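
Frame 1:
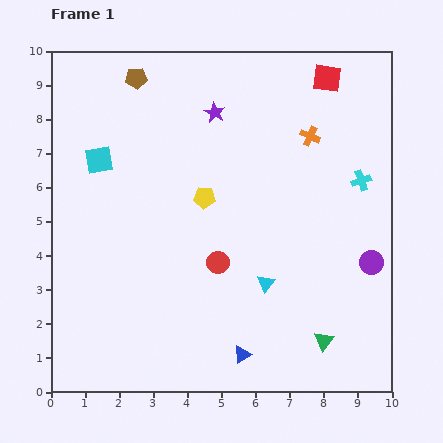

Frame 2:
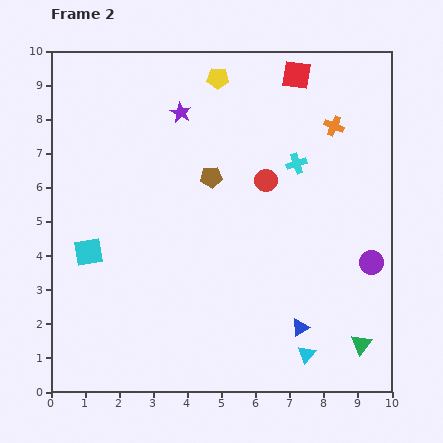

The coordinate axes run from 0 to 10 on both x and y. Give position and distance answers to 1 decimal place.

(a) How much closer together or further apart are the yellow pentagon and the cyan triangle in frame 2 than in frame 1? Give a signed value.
+5.4

Distance in frame 1: 3.1. Distance in frame 2: 8.5.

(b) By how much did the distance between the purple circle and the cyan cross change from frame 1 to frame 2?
+1.2

Distance in frame 1: 2.4. Distance in frame 2: 3.6.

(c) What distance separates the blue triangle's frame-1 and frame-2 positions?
1.9

The blue triangle moved from (5.6, 1.1) to (7.3, 1.9), a distance of √(1.7² + 0.8²) ≈ 1.9.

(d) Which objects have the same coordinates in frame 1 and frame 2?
the purple circle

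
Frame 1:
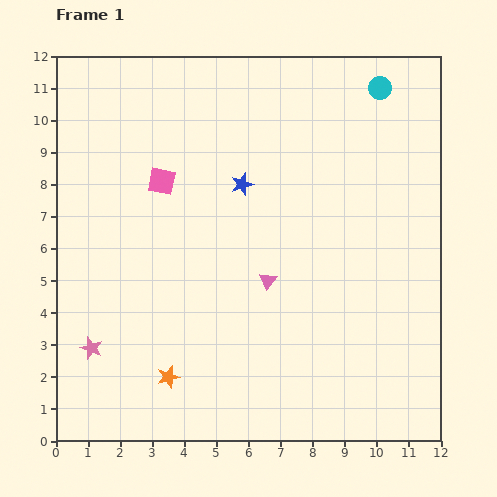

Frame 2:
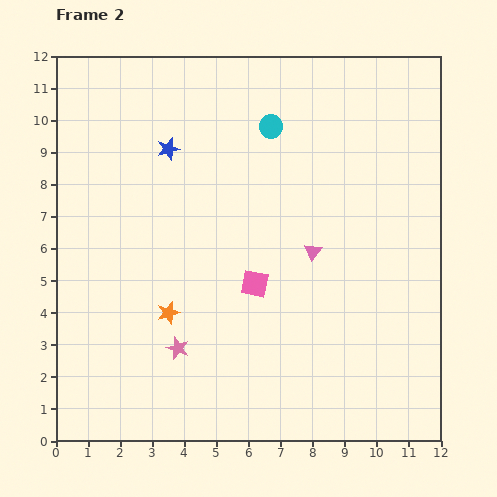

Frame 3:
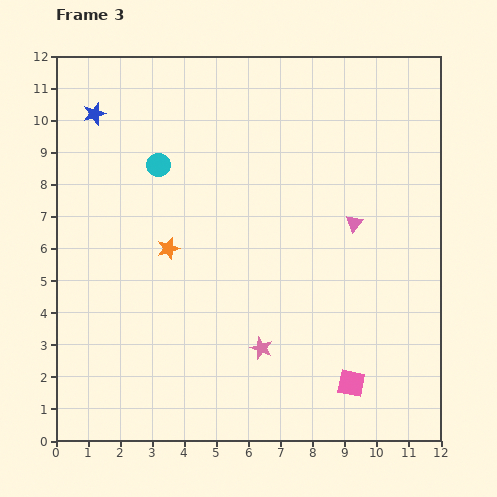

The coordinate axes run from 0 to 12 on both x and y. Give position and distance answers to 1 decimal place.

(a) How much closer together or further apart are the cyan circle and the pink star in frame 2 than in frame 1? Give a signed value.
-4.6

Distance in frame 1: 12.1. Distance in frame 2: 7.5.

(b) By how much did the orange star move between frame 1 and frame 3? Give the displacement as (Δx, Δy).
(0.0, 4.0)

The orange star was at (3.5, 2.0) in frame 1 and (3.5, 6.0) in frame 3.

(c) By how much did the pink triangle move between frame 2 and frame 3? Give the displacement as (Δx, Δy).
(1.3, 0.9)

The pink triangle was at (8.0, 5.9) in frame 2 and (9.3, 6.8) in frame 3.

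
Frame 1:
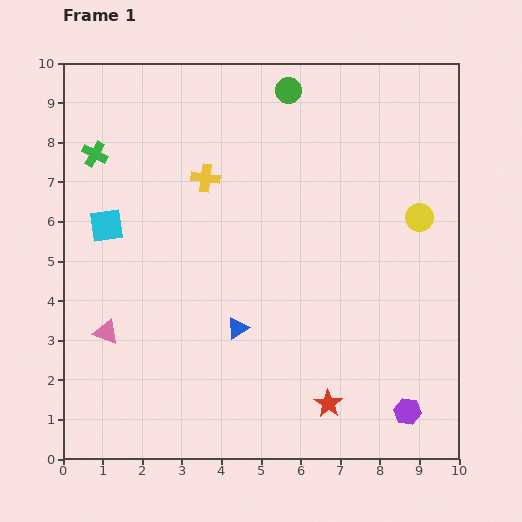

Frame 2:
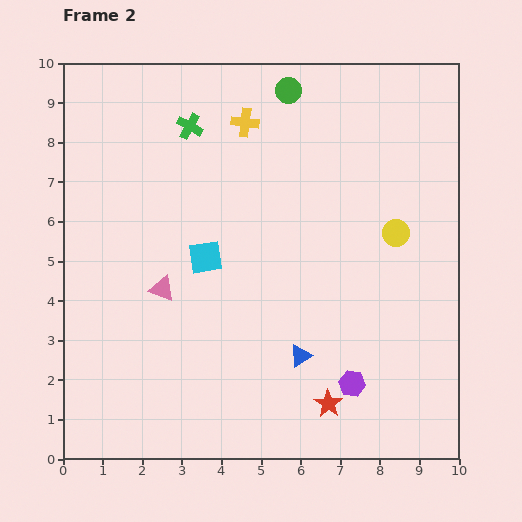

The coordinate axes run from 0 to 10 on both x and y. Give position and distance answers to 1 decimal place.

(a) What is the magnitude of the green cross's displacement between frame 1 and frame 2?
2.5

The green cross moved from (0.8, 7.7) to (3.2, 8.4), a distance of √(2.4² + 0.7²) ≈ 2.5.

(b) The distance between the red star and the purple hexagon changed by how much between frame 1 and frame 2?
-1.2

Distance in frame 1: 2.0. Distance in frame 2: 0.8.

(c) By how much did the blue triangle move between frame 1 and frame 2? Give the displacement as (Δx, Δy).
(1.6, -0.7)

The blue triangle was at (4.4, 3.3) in frame 1 and (6.0, 2.6) in frame 2.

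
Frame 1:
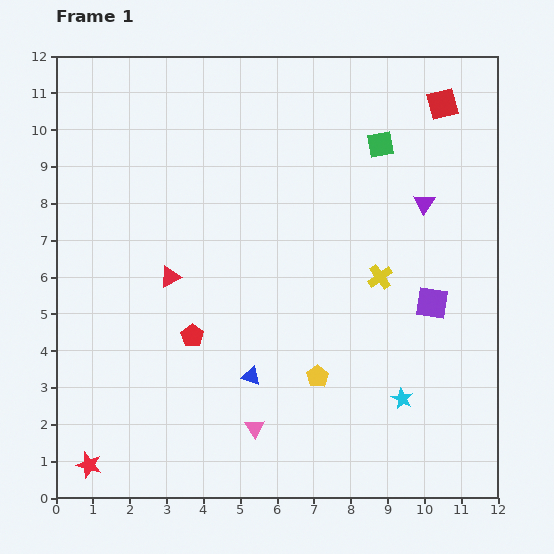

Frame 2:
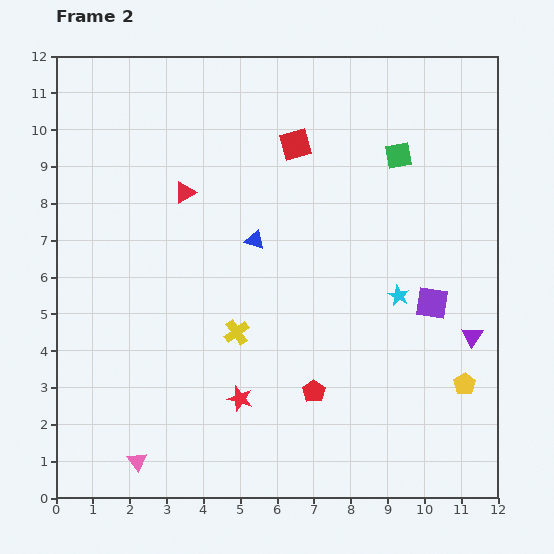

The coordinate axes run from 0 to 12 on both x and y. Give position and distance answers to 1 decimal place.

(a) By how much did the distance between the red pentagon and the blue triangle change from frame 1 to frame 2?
+2.5

Distance in frame 1: 1.9. Distance in frame 2: 4.4.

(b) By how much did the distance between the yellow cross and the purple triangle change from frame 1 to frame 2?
+4.1

Distance in frame 1: 2.3. Distance in frame 2: 6.4.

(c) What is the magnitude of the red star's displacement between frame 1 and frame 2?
4.5

The red star moved from (0.9, 0.9) to (5.0, 2.7), a distance of √(4.1² + 1.8²) ≈ 4.5.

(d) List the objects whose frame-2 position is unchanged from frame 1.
the purple square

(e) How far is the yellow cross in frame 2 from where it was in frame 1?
4.2

The yellow cross moved from (8.8, 6.0) to (4.9, 4.5), a distance of √(3.9² + 1.5²) ≈ 4.2.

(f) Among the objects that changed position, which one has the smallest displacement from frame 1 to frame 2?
the green square

(moved 0.6)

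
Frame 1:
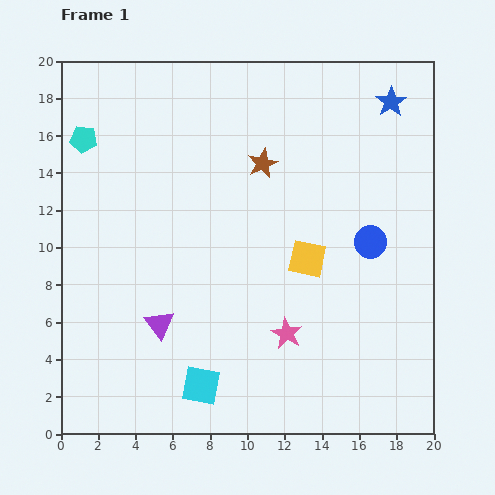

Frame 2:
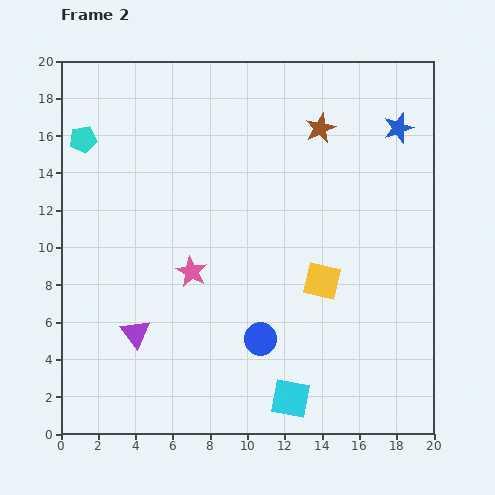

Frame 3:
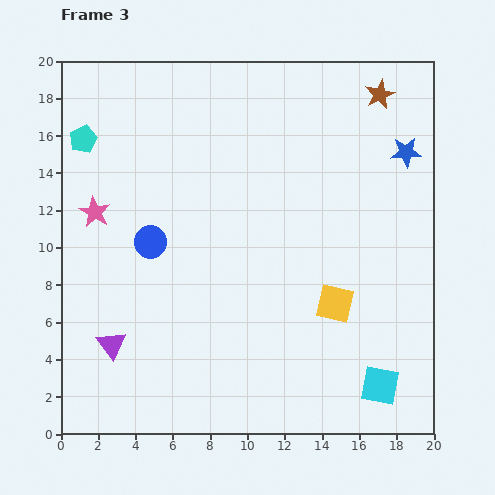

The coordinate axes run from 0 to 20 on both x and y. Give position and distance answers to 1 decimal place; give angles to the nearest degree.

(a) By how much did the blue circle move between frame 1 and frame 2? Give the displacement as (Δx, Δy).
(-5.9, -5.2)

The blue circle was at (16.6, 10.3) in frame 1 and (10.7, 5.1) in frame 2.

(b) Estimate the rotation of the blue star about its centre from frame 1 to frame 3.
30° clockwise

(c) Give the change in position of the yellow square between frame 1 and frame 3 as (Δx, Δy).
(1.5, -2.4)

The yellow square was at (13.2, 9.4) in frame 1 and (14.7, 7.0) in frame 3.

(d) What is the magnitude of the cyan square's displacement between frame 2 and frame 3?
4.9

The cyan square moved from (12.3, 1.9) to (17.1, 2.6), a distance of √(4.8² + 0.7²) ≈ 4.9.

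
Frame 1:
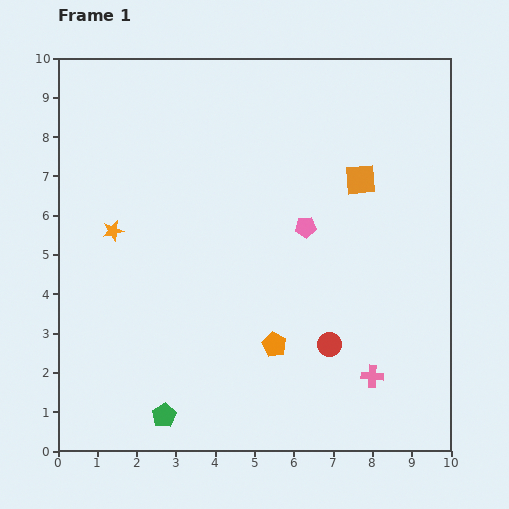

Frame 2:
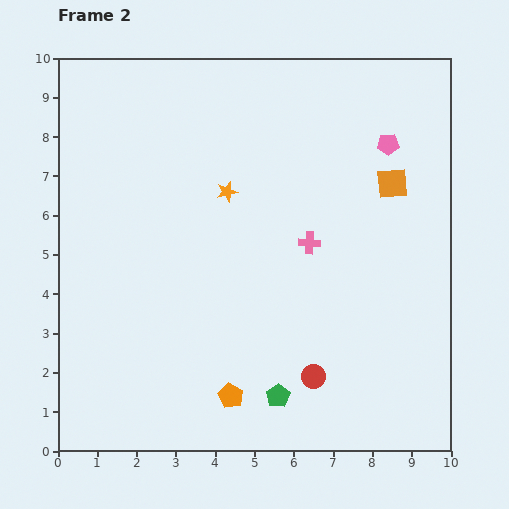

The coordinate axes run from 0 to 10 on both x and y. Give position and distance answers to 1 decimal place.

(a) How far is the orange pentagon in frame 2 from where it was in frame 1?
1.7

The orange pentagon moved from (5.5, 2.7) to (4.4, 1.4), a distance of √(1.1² + 1.3²) ≈ 1.7.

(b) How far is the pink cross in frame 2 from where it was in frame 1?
3.8

The pink cross moved from (8.0, 1.9) to (6.4, 5.3), a distance of √(1.6² + 3.4²) ≈ 3.8.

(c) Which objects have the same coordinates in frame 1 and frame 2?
none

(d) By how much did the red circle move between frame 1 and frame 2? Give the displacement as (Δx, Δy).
(-0.4, -0.8)

The red circle was at (6.9, 2.7) in frame 1 and (6.5, 1.9) in frame 2.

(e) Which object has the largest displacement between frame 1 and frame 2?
the pink cross

(moved 3.8; next 3.1)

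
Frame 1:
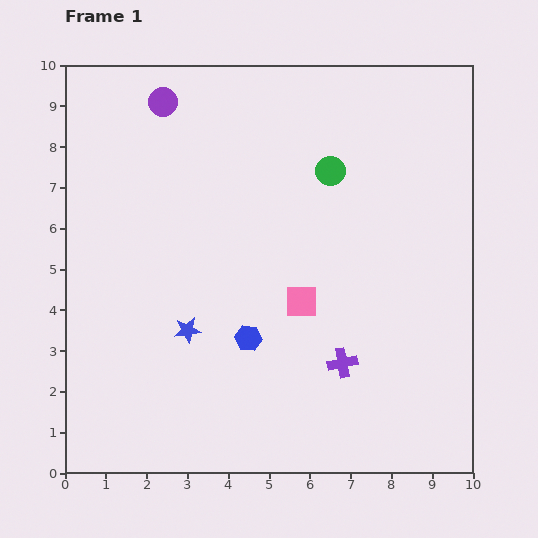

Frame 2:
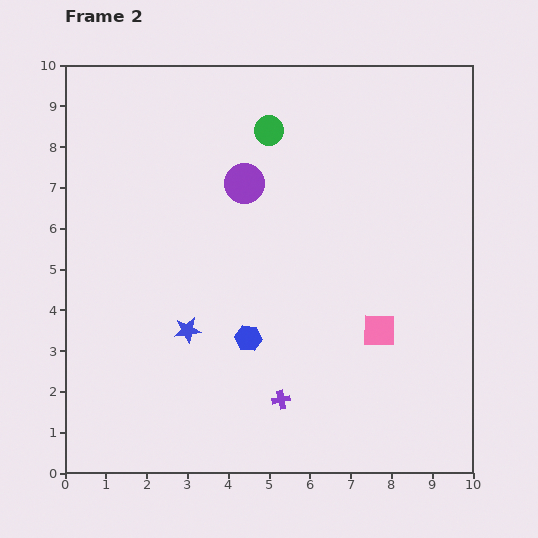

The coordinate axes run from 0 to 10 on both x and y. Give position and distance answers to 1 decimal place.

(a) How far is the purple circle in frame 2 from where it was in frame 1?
2.8

The purple circle moved from (2.4, 9.1) to (4.4, 7.1), a distance of √(2.0² + 2.0²) ≈ 2.8.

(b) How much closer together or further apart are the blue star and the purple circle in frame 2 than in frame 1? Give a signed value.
-1.7

Distance in frame 1: 5.6. Distance in frame 2: 3.9.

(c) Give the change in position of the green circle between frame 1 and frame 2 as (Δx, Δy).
(-1.5, 1.0)

The green circle was at (6.5, 7.4) in frame 1 and (5.0, 8.4) in frame 2.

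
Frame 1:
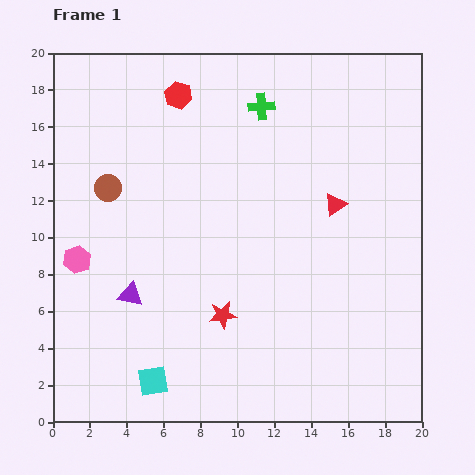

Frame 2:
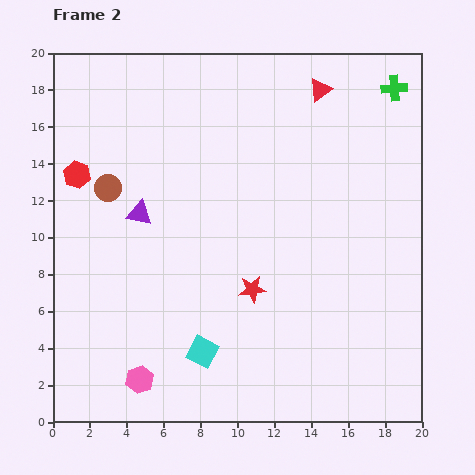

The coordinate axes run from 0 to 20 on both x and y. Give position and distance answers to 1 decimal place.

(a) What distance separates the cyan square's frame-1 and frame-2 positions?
3.1

The cyan square moved from (5.4, 2.2) to (8.1, 3.8), a distance of √(2.7² + 1.6²) ≈ 3.1.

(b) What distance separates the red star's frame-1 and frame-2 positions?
2.1

The red star moved from (9.2, 5.8) to (10.8, 7.2), a distance of √(1.6² + 1.4²) ≈ 2.1.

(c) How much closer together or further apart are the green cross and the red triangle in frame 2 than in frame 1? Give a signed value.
-2.6

Distance in frame 1: 6.6. Distance in frame 2: 4.0.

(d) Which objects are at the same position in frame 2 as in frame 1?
the brown circle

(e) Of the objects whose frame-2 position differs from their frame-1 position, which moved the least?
the red star

(moved 2.1)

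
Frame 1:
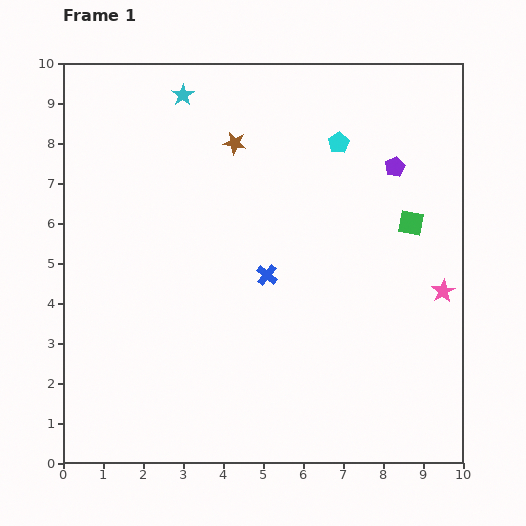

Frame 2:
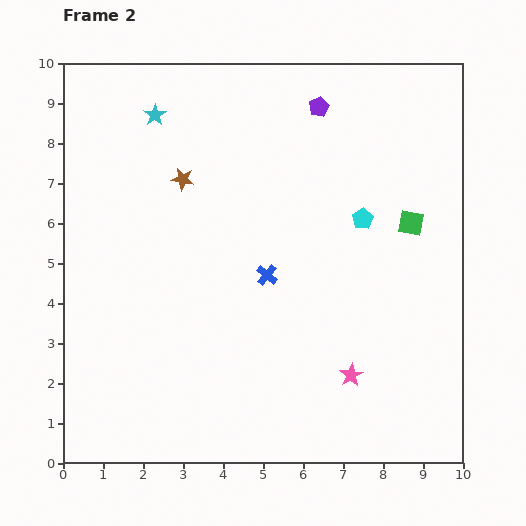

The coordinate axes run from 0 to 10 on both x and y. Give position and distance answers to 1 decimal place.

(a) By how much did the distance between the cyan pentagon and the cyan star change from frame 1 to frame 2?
+1.7

Distance in frame 1: 4.1. Distance in frame 2: 5.8.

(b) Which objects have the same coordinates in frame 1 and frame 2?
the green square, the blue cross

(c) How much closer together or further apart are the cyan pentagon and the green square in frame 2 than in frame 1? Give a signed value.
-1.5

Distance in frame 1: 2.7. Distance in frame 2: 1.2.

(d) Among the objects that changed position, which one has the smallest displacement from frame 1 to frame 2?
the cyan star

(moved 0.9)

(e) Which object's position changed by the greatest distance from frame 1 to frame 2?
the pink star

(moved 3.1; next 2.4)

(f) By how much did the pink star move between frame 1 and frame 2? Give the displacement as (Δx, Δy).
(-2.3, -2.1)

The pink star was at (9.5, 4.3) in frame 1 and (7.2, 2.2) in frame 2.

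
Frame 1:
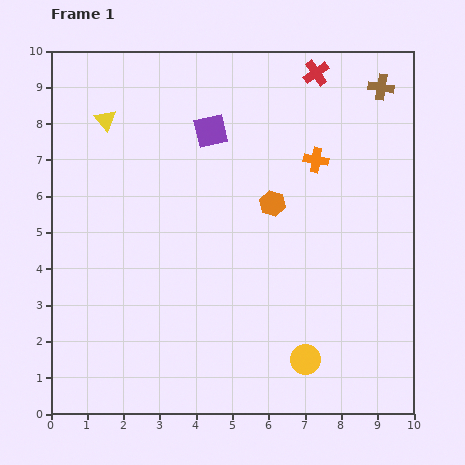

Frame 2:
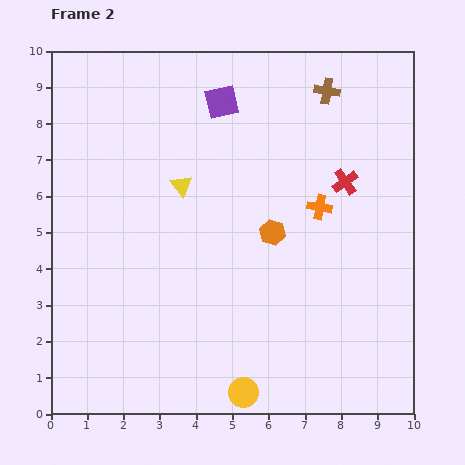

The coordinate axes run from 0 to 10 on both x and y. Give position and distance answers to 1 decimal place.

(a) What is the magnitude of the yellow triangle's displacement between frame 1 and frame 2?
2.8

The yellow triangle moved from (1.5, 8.1) to (3.6, 6.3), a distance of √(2.1² + 1.8²) ≈ 2.8.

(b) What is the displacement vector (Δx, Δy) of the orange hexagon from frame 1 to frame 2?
(0.0, -0.8)

The orange hexagon was at (6.1, 5.8) in frame 1 and (6.1, 5.0) in frame 2.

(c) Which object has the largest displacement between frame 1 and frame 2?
the red cross

(moved 3.1; next 2.8)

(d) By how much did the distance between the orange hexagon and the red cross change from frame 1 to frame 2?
-1.4

Distance in frame 1: 3.8. Distance in frame 2: 2.4.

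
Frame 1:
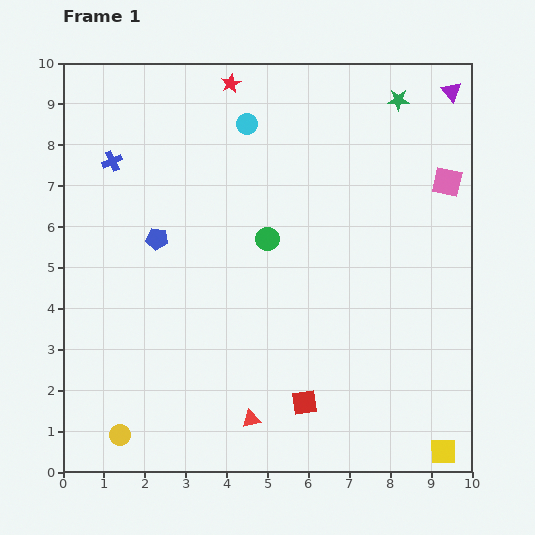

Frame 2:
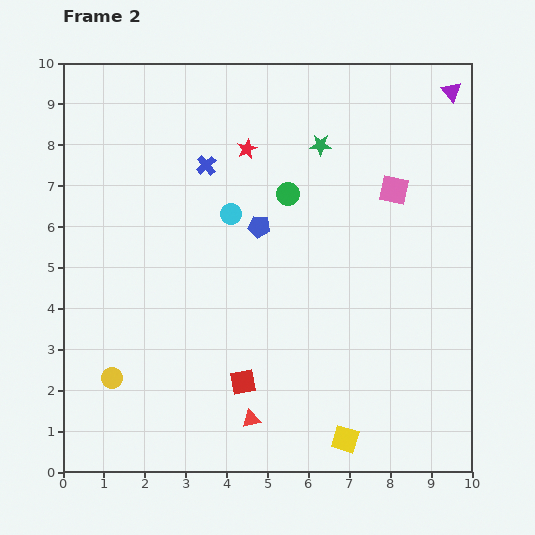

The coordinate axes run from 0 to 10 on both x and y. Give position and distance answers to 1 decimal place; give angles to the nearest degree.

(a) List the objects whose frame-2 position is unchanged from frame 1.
the red triangle, the purple triangle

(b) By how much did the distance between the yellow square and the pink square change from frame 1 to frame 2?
-0.4

Distance in frame 1: 6.6. Distance in frame 2: 6.2.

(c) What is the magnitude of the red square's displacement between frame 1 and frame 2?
1.6

The red square moved from (5.9, 1.7) to (4.4, 2.2), a distance of √(1.5² + 0.5²) ≈ 1.6.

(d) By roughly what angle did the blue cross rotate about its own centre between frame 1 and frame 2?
17° counter-clockwise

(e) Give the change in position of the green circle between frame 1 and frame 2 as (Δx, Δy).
(0.5, 1.1)

The green circle was at (5.0, 5.7) in frame 1 and (5.5, 6.8) in frame 2.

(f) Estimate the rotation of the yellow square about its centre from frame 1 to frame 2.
19° clockwise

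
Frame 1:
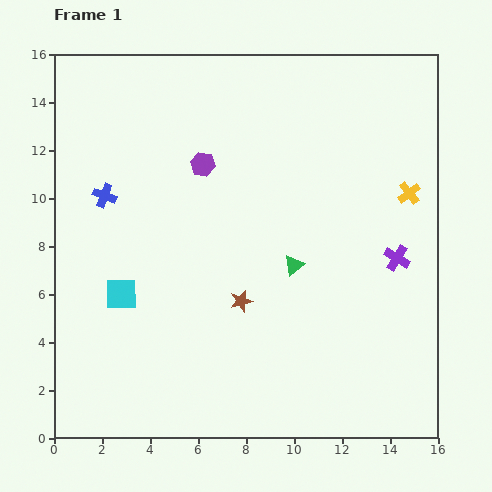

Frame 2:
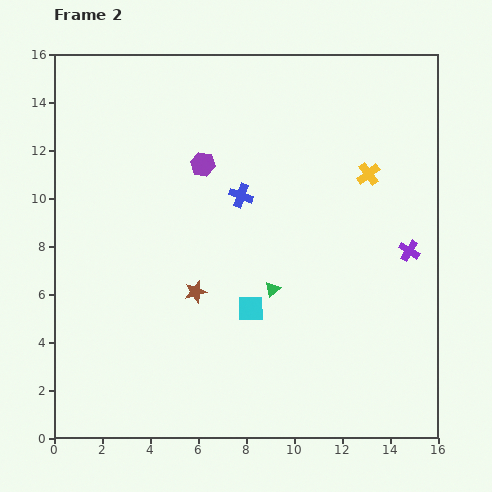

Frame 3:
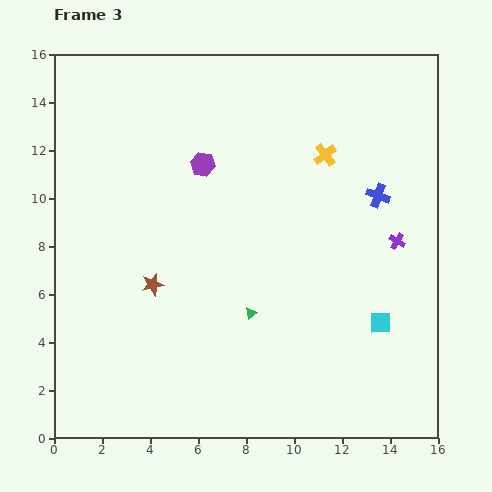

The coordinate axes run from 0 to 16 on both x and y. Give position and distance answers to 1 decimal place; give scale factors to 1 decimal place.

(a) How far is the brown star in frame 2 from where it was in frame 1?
1.9

The brown star moved from (7.8, 5.7) to (5.9, 6.1), a distance of √(1.9² + 0.4²) ≈ 1.9.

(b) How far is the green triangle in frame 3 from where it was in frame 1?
2.7

The green triangle moved from (10.0, 7.2) to (8.2, 5.2), a distance of √(1.8² + 2.0²) ≈ 2.7.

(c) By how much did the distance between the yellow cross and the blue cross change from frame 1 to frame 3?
-9.9

Distance in frame 1: 12.7. Distance in frame 3: 2.8.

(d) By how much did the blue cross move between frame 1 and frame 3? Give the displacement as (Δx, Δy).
(11.4, 0.0)

The blue cross was at (2.1, 10.1) in frame 1 and (13.5, 10.1) in frame 3.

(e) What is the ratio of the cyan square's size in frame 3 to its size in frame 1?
0.7×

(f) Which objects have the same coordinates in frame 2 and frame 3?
the purple hexagon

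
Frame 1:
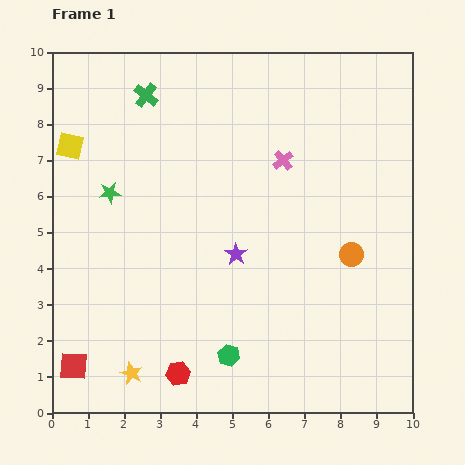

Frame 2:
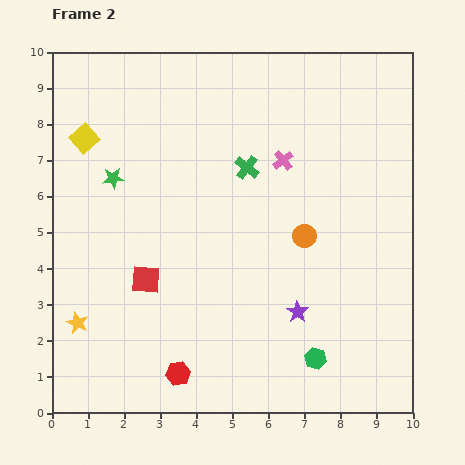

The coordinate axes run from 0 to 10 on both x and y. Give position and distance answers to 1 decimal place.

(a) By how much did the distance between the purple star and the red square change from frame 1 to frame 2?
-1.2

Distance in frame 1: 5.5. Distance in frame 2: 4.3.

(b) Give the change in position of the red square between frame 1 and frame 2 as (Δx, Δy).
(2.0, 2.4)

The red square was at (0.6, 1.3) in frame 1 and (2.6, 3.7) in frame 2.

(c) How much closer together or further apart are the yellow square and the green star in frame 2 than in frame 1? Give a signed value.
-0.3

Distance in frame 1: 1.7. Distance in frame 2: 1.4.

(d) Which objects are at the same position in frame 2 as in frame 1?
the red hexagon, the pink cross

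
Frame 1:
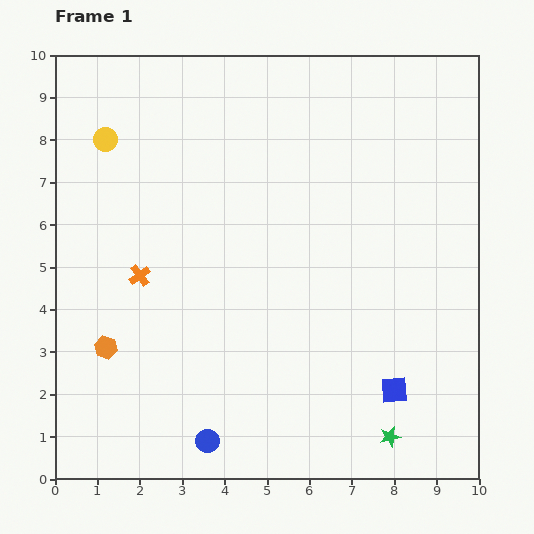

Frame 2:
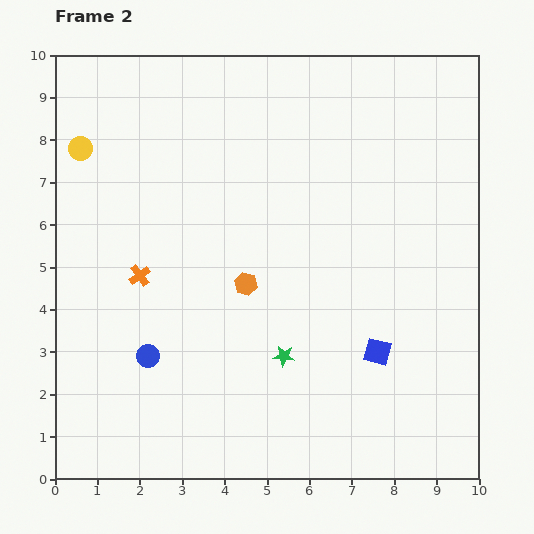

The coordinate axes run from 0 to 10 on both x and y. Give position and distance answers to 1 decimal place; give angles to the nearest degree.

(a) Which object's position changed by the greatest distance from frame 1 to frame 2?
the orange hexagon

(moved 3.6; next 3.1)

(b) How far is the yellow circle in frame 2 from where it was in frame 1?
0.6

The yellow circle moved from (1.2, 8.0) to (0.6, 7.8), a distance of √(0.6² + 0.2²) ≈ 0.6.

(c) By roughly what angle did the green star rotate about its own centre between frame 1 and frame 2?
18° clockwise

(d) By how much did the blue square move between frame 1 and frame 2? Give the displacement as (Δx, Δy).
(-0.4, 0.9)

The blue square was at (8.0, 2.1) in frame 1 and (7.6, 3.0) in frame 2.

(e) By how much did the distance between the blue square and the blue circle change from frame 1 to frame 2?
+0.8

Distance in frame 1: 4.6. Distance in frame 2: 5.4.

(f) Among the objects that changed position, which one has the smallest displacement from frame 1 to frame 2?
the yellow circle

(moved 0.6)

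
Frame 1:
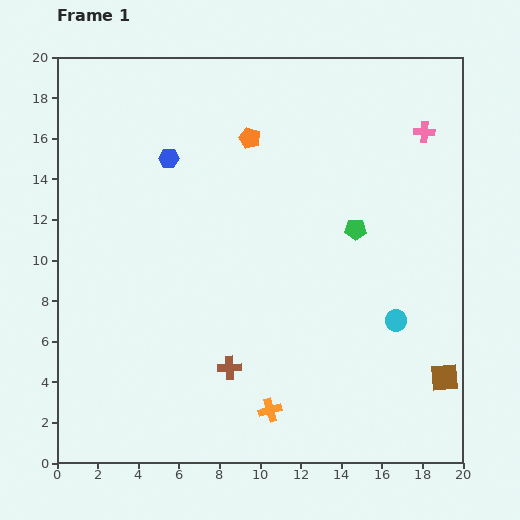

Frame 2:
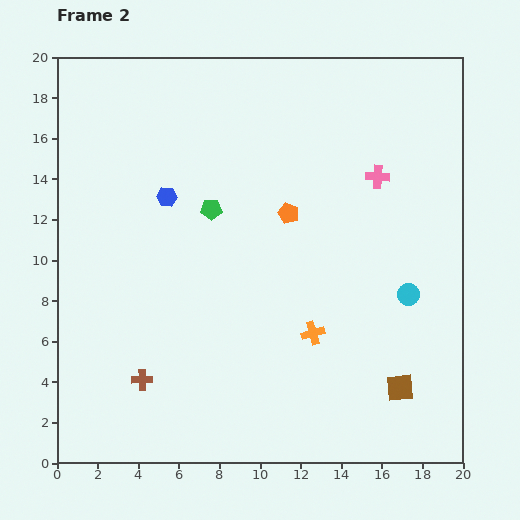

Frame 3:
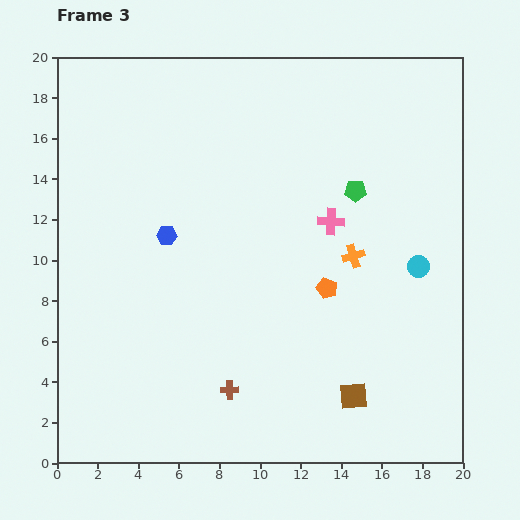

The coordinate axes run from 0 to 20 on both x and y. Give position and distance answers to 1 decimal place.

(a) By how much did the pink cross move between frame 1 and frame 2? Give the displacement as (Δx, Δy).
(-2.3, -2.2)

The pink cross was at (18.1, 16.3) in frame 1 and (15.8, 14.1) in frame 2.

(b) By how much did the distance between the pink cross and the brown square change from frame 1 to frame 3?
-3.4

Distance in frame 1: 12.1. Distance in frame 3: 8.7.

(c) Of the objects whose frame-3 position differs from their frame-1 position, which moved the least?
the brown cross

(moved 1.1)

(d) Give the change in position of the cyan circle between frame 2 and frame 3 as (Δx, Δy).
(0.5, 1.4)

The cyan circle was at (17.3, 8.3) in frame 2 and (17.8, 9.7) in frame 3.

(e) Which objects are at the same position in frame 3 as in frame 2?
none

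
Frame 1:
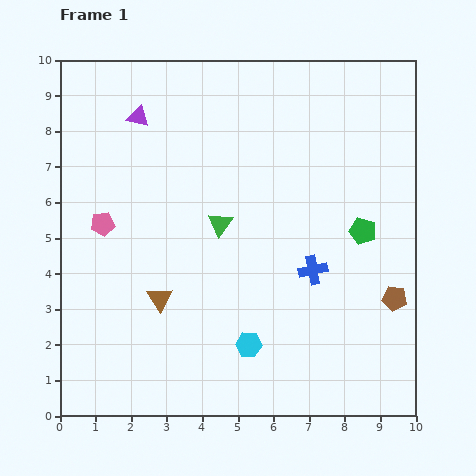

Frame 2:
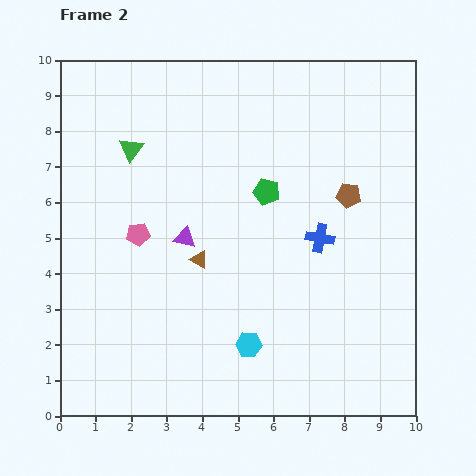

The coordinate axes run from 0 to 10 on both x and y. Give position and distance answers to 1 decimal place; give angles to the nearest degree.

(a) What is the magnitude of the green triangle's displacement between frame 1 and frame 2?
3.3

The green triangle moved from (4.5, 5.4) to (2.0, 7.5), a distance of √(2.5² + 2.1²) ≈ 3.3.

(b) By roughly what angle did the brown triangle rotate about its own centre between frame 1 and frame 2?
28° counter-clockwise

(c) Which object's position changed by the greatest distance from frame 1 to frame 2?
the purple triangle

(moved 3.6; next 3.3)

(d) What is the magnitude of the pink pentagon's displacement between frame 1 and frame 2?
1.0

The pink pentagon moved from (1.2, 5.4) to (2.2, 5.1), a distance of √(1.0² + 0.3²) ≈ 1.0.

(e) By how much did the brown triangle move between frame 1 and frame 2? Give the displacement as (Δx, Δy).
(1.1, 1.1)

The brown triangle was at (2.8, 3.3) in frame 1 and (3.9, 4.4) in frame 2.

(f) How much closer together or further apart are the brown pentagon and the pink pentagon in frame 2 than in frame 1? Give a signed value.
-2.5

Distance in frame 1: 8.5. Distance in frame 2: 6.0.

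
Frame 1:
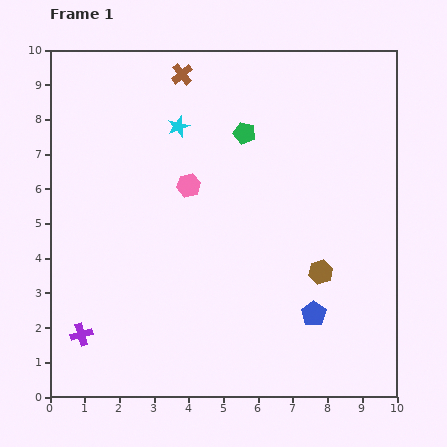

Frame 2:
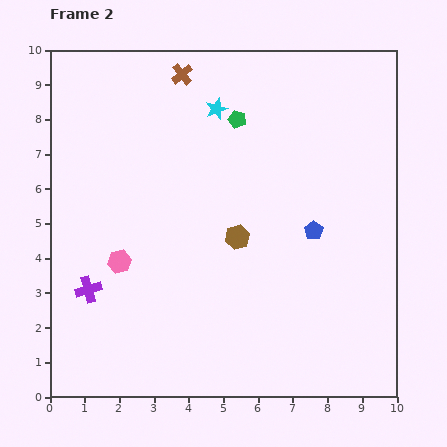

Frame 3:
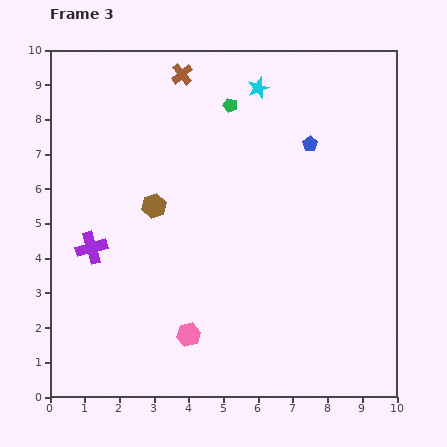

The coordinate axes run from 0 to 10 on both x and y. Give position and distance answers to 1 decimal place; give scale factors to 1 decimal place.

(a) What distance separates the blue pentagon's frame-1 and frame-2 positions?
2.4

The blue pentagon moved from (7.6, 2.4) to (7.6, 4.8), a distance of √(0.0² + 2.4²) ≈ 2.4.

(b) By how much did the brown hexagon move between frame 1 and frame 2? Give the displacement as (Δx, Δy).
(-2.4, 1.0)

The brown hexagon was at (7.8, 3.6) in frame 1 and (5.4, 4.6) in frame 2.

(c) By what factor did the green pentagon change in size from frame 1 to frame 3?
0.6×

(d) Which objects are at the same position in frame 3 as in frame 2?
the brown cross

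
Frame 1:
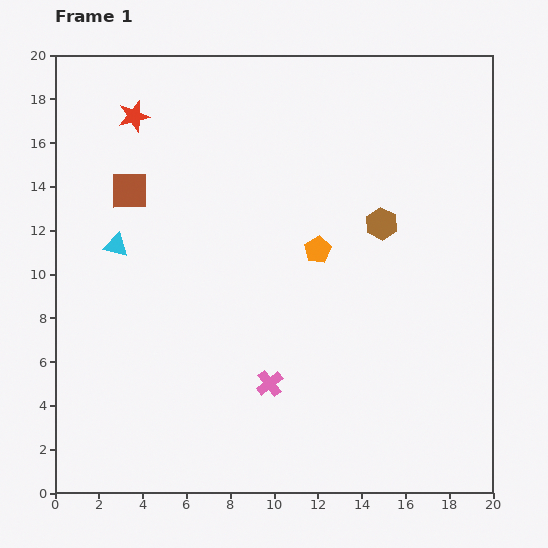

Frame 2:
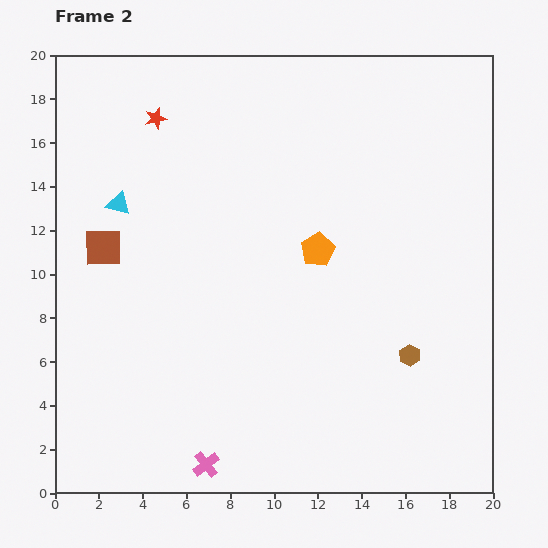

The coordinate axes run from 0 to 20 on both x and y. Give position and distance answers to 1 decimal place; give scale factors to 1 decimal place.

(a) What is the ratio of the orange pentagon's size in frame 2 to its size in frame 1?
1.3×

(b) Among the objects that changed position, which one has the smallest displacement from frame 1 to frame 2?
the red star

(moved 1.0)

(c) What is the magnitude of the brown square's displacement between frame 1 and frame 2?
2.9

The brown square moved from (3.4, 13.8) to (2.2, 11.2), a distance of √(1.2² + 2.6²) ≈ 2.9.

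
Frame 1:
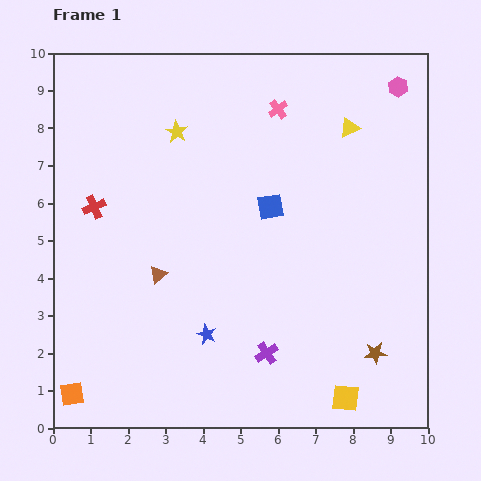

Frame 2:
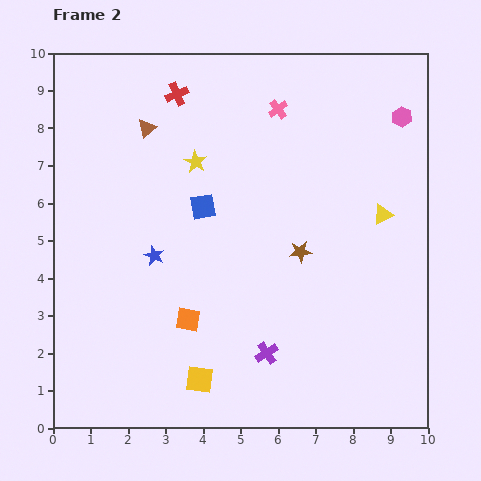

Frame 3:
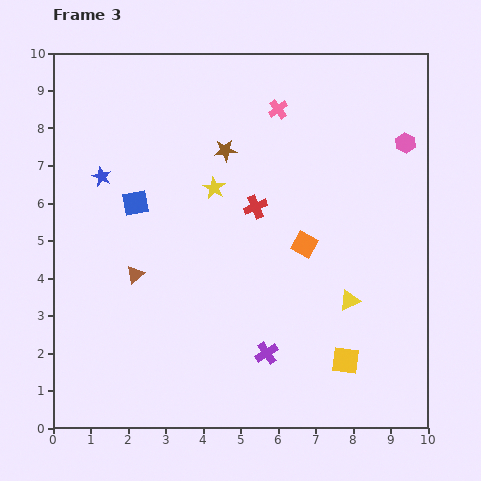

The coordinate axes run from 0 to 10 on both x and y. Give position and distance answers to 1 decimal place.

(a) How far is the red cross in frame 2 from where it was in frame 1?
3.7

The red cross moved from (1.1, 5.9) to (3.3, 8.9), a distance of √(2.2² + 3.0²) ≈ 3.7.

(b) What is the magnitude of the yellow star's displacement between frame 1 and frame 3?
1.8

The yellow star moved from (3.3, 7.9) to (4.3, 6.4), a distance of √(1.0² + 1.5²) ≈ 1.8.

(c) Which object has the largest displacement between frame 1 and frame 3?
the orange square

(moved 7.4; next 6.7)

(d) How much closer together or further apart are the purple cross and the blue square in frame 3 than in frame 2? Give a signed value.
+1.0

Distance in frame 2: 4.3. Distance in frame 3: 5.3.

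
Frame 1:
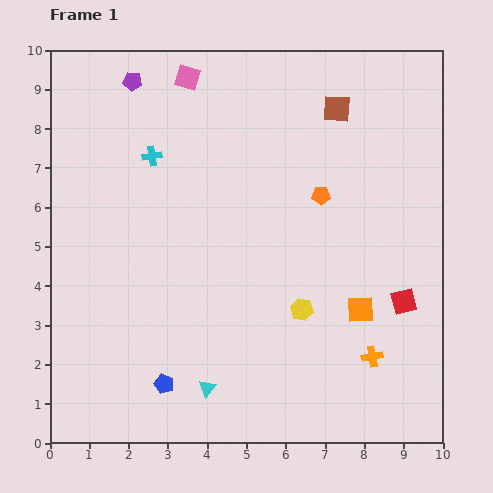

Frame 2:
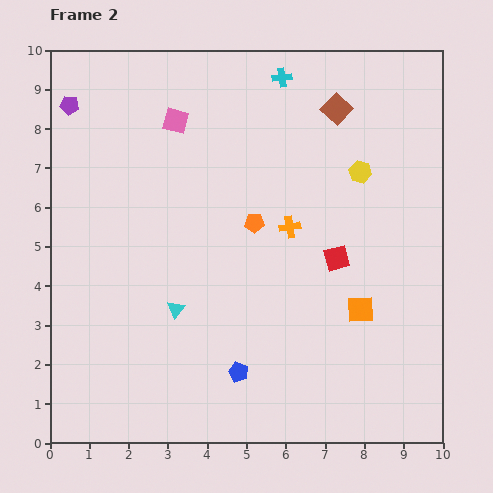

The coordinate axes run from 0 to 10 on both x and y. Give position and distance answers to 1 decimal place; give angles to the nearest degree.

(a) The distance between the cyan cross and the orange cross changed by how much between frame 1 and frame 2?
-3.8

Distance in frame 1: 7.6. Distance in frame 2: 3.8.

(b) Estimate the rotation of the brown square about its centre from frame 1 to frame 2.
39° clockwise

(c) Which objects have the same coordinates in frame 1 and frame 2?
the brown square, the orange square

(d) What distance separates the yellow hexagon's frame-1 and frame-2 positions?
3.8

The yellow hexagon moved from (6.4, 3.4) to (7.9, 6.9), a distance of √(1.5² + 3.5²) ≈ 3.8.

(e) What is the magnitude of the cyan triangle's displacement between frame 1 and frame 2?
2.2

The cyan triangle moved from (4.0, 1.4) to (3.2, 3.4), a distance of √(0.8² + 2.0²) ≈ 2.2.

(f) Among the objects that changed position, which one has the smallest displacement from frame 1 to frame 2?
the pink square

(moved 1.1)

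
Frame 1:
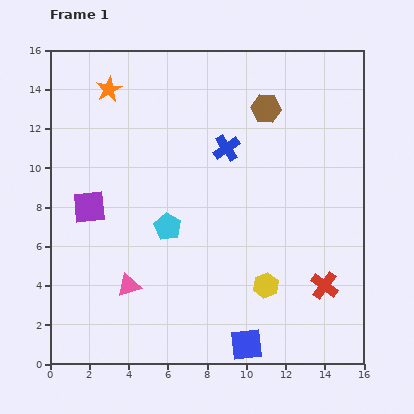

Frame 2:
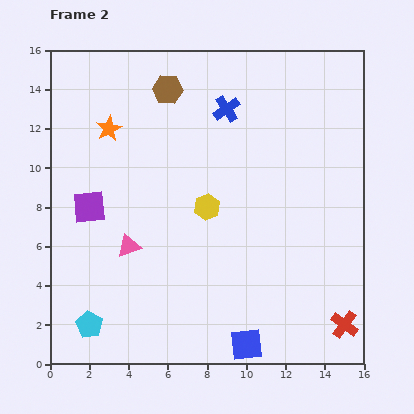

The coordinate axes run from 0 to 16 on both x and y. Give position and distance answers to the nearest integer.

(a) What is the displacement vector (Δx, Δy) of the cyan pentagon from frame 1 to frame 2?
(-4, -5)

The cyan pentagon was at (6, 7) in frame 1 and (2, 2) in frame 2.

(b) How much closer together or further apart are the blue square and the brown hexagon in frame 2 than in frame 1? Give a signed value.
+2

Distance in frame 1: 12. Distance in frame 2: 14.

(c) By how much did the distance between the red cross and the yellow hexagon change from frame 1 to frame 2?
+6

Distance in frame 1: 3. Distance in frame 2: 9.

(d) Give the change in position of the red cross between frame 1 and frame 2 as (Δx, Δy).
(1, -2)

The red cross was at (14, 4) in frame 1 and (15, 2) in frame 2.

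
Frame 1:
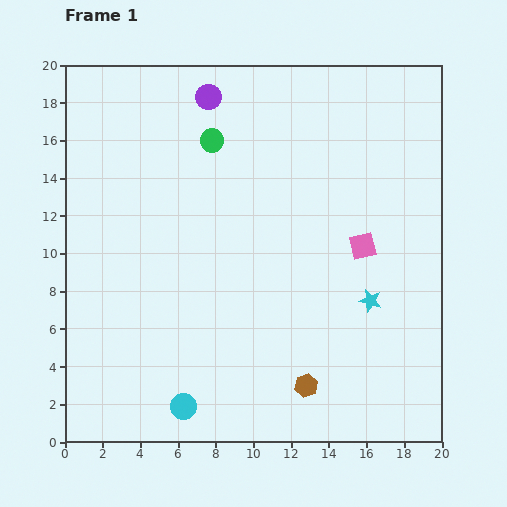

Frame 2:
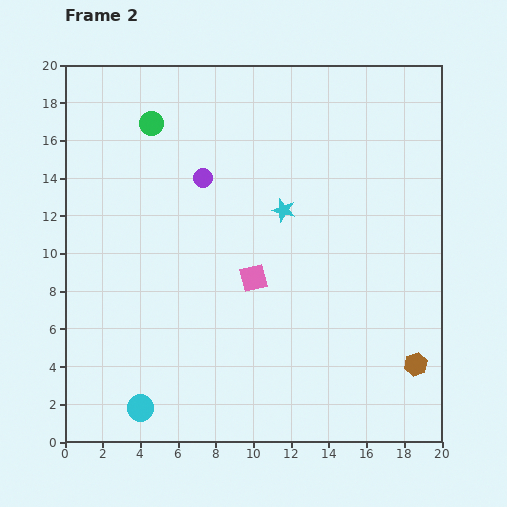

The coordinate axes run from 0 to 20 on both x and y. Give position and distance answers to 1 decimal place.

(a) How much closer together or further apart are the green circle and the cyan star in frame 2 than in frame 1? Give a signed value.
-3.6

Distance in frame 1: 12.0. Distance in frame 2: 8.4.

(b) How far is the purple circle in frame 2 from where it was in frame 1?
4.3

The purple circle moved from (7.6, 18.3) to (7.3, 14.0), a distance of √(0.3² + 4.3²) ≈ 4.3.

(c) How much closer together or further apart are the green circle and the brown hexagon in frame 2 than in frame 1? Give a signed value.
+5.1

Distance in frame 1: 13.9. Distance in frame 2: 19.0.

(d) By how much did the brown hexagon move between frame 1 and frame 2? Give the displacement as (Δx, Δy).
(5.8, 1.1)

The brown hexagon was at (12.8, 3.0) in frame 1 and (18.6, 4.1) in frame 2.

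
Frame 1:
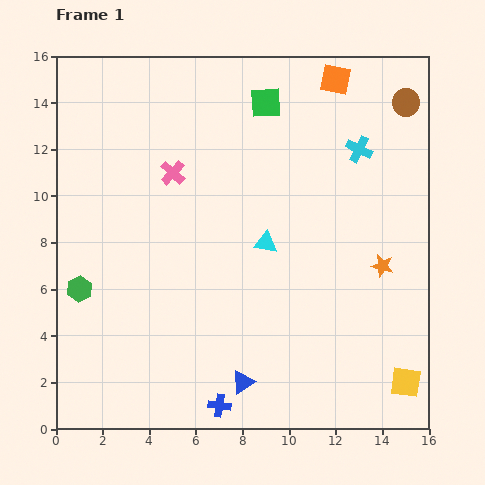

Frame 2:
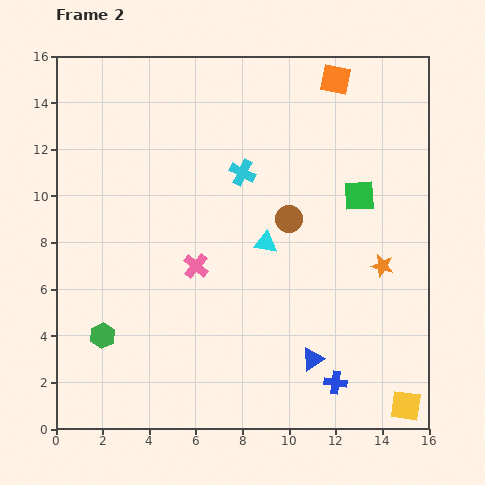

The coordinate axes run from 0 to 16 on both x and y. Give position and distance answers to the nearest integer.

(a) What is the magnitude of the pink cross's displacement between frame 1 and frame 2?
4

The pink cross moved from (5, 11) to (6, 7), a distance of √(1² + 4²) ≈ 4.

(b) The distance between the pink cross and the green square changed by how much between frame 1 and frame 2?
+3

Distance in frame 1: 5. Distance in frame 2: 8.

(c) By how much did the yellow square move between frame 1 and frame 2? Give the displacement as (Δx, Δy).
(0, -1)

The yellow square was at (15, 2) in frame 1 and (15, 1) in frame 2.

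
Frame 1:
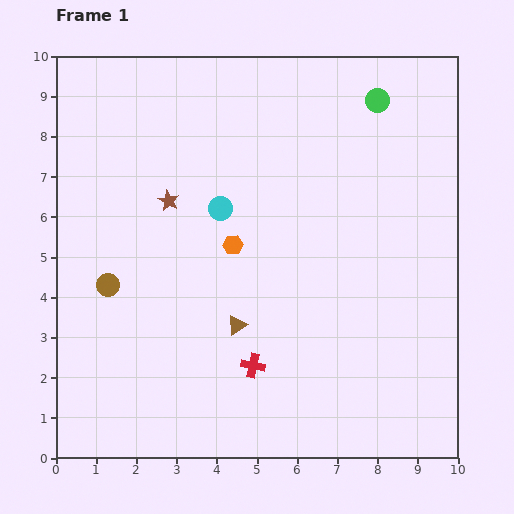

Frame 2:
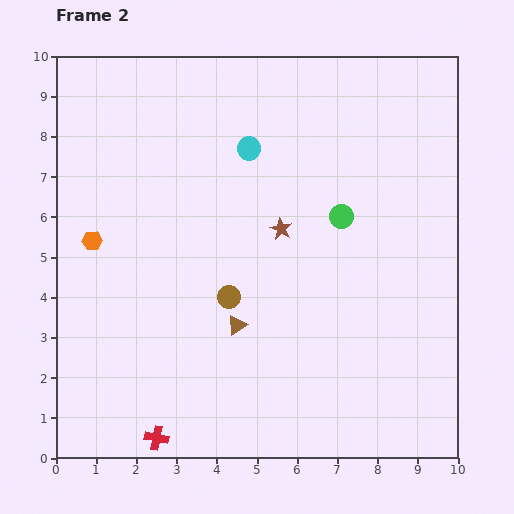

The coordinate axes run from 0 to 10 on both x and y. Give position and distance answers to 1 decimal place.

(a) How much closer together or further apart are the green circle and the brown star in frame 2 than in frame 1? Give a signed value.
-4.3

Distance in frame 1: 5.8. Distance in frame 2: 1.5.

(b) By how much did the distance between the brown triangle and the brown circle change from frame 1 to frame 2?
-2.7

Distance in frame 1: 3.4. Distance in frame 2: 0.7.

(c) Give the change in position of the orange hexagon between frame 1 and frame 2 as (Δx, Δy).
(-3.5, 0.1)

The orange hexagon was at (4.4, 5.3) in frame 1 and (0.9, 5.4) in frame 2.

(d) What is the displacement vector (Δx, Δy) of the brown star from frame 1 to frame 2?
(2.8, -0.7)

The brown star was at (2.8, 6.4) in frame 1 and (5.6, 5.7) in frame 2.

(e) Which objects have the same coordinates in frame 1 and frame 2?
the brown triangle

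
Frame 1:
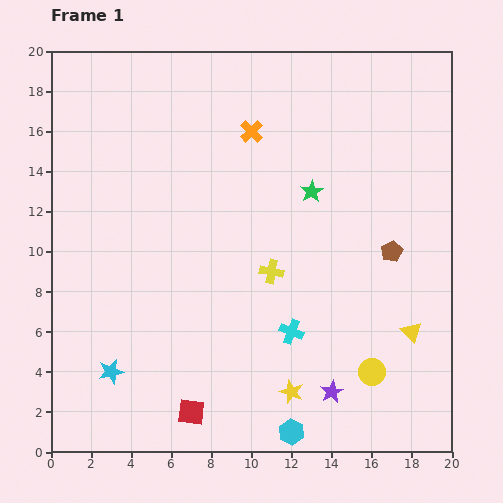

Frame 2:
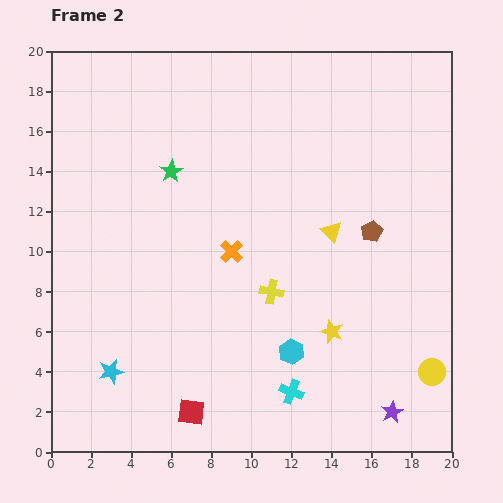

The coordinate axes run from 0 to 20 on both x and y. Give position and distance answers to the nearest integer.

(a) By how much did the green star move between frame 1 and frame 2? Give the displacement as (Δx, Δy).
(-7, 1)

The green star was at (13, 13) in frame 1 and (6, 14) in frame 2.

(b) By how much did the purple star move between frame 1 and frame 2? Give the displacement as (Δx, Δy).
(3, -1)

The purple star was at (14, 3) in frame 1 and (17, 2) in frame 2.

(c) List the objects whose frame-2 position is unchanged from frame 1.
the red square, the cyan star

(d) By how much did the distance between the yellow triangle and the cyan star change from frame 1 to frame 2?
-2

Distance in frame 1: 15. Distance in frame 2: 13.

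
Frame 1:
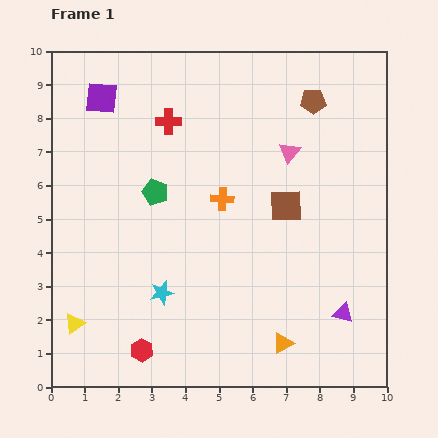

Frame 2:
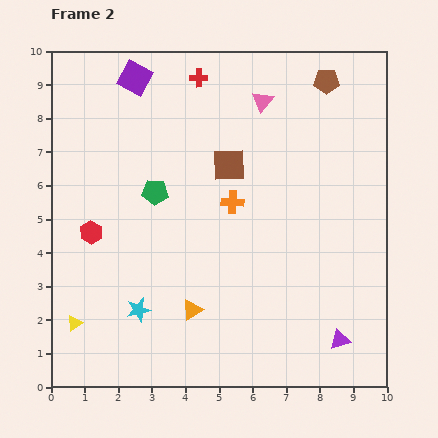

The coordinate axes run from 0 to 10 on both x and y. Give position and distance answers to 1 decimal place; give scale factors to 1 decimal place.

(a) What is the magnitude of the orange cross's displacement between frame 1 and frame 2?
0.3

The orange cross moved from (5.1, 5.6) to (5.4, 5.5), a distance of √(0.3² + 0.1²) ≈ 0.3.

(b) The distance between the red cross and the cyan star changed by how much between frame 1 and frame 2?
+2.0

Distance in frame 1: 5.1. Distance in frame 2: 7.1.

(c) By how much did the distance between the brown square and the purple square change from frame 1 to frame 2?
-2.6

Distance in frame 1: 6.4. Distance in frame 2: 3.8.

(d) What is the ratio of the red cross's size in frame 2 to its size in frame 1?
0.7×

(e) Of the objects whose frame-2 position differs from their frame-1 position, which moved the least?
the orange cross

(moved 0.3)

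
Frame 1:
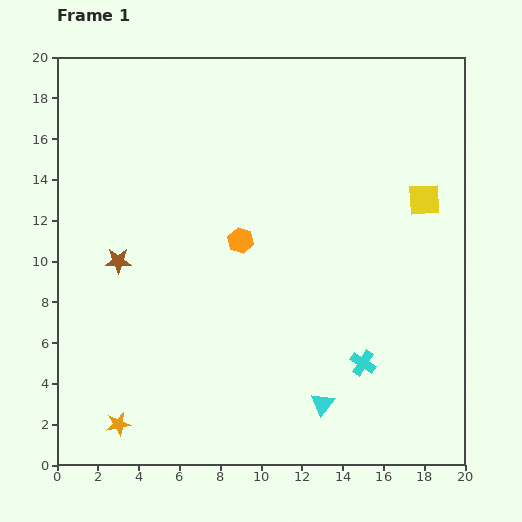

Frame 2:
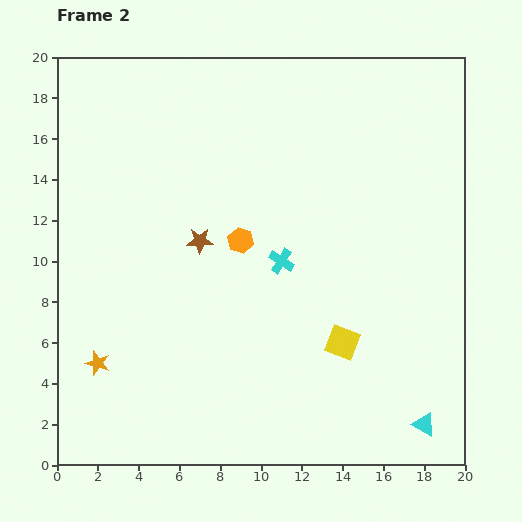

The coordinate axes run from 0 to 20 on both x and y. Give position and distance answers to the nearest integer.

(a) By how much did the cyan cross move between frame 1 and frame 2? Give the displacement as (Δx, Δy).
(-4, 5)

The cyan cross was at (15, 5) in frame 1 and (11, 10) in frame 2.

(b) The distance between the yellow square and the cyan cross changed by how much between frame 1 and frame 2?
-4

Distance in frame 1: 9. Distance in frame 2: 5.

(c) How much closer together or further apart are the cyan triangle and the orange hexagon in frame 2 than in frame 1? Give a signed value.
+4

Distance in frame 1: 9. Distance in frame 2: 13.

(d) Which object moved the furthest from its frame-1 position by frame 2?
the yellow square

(moved 8; next 6)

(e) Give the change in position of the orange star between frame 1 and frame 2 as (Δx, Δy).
(-1, 3)

The orange star was at (3, 2) in frame 1 and (2, 5) in frame 2.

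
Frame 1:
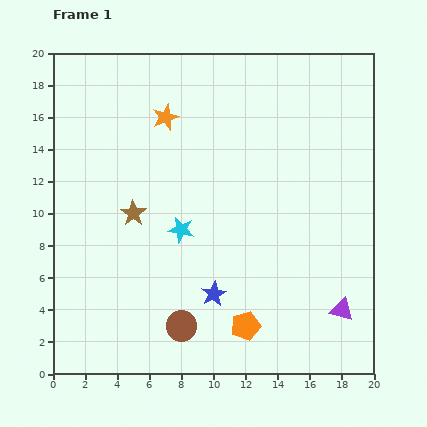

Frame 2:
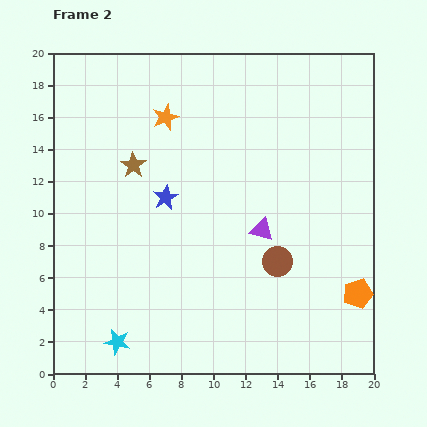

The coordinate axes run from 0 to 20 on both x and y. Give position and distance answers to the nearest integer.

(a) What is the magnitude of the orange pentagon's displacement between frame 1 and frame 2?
7

The orange pentagon moved from (12, 3) to (19, 5), a distance of √(7² + 2²) ≈ 7.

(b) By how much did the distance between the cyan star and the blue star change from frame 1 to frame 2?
+5

Distance in frame 1: 4. Distance in frame 2: 9.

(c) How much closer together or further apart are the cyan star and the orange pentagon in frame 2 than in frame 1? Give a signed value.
+8

Distance in frame 1: 7. Distance in frame 2: 15.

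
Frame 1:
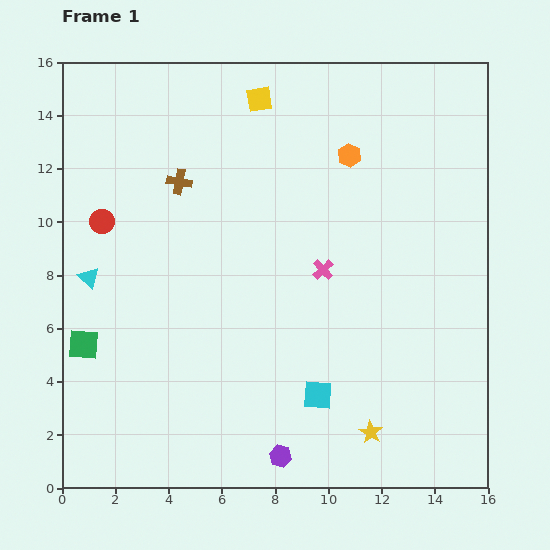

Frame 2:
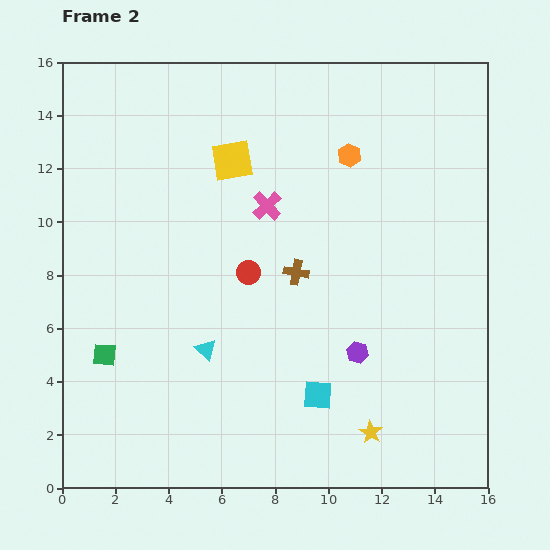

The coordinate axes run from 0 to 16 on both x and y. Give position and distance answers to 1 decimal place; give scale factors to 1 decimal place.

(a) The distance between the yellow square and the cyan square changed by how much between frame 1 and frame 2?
-1.9

Distance in frame 1: 11.3. Distance in frame 2: 9.4.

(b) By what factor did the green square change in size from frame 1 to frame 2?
0.8×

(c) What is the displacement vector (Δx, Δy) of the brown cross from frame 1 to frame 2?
(4.4, -3.4)

The brown cross was at (4.4, 11.5) in frame 1 and (8.8, 8.1) in frame 2.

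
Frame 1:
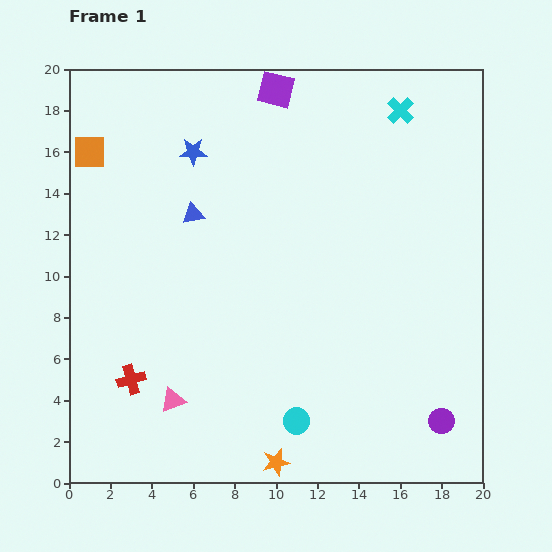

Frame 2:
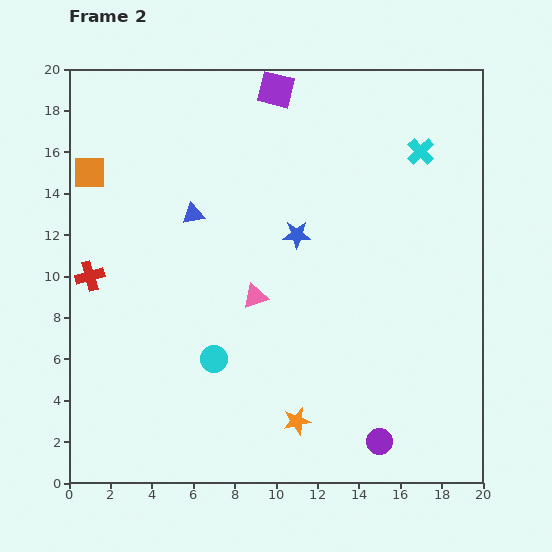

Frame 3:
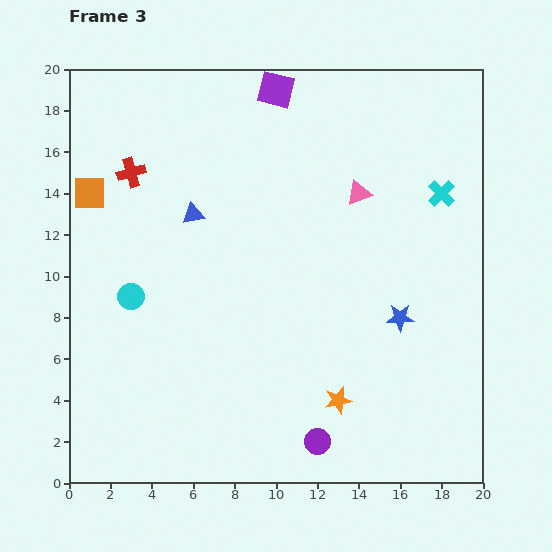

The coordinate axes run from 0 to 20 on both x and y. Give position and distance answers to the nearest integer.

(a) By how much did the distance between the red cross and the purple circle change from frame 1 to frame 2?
+1

Distance in frame 1: 15. Distance in frame 2: 16.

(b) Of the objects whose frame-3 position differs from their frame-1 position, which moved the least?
the orange square

(moved 2)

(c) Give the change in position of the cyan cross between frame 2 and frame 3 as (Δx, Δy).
(1, -2)

The cyan cross was at (17, 16) in frame 2 and (18, 14) in frame 3.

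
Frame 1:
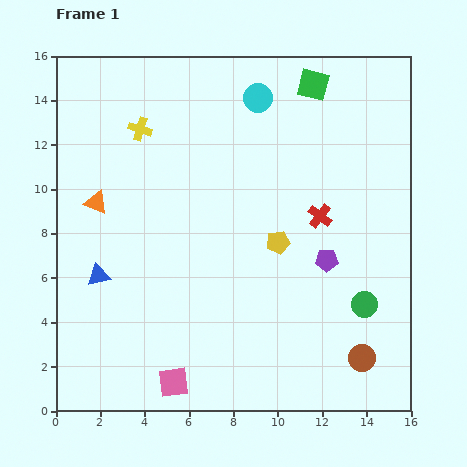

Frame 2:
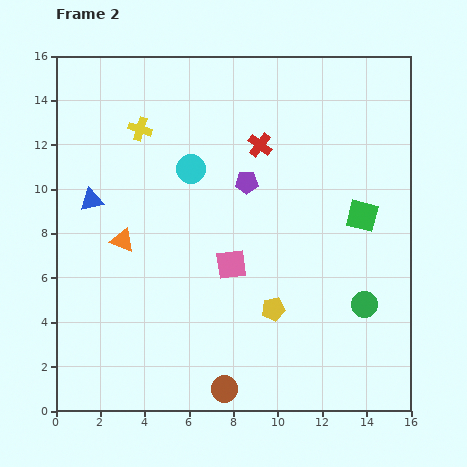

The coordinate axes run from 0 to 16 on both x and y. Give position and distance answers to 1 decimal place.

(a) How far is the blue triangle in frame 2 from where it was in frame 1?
3.4

The blue triangle moved from (1.9, 6.1) to (1.6, 9.5), a distance of √(0.3² + 3.4²) ≈ 3.4.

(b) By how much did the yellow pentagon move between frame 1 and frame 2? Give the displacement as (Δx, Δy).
(-0.2, -3.0)

The yellow pentagon was at (10.0, 7.6) in frame 1 and (9.8, 4.6) in frame 2.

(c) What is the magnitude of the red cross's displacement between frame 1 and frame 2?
4.2

The red cross moved from (11.9, 8.8) to (9.2, 12.0), a distance of √(2.7² + 3.2²) ≈ 4.2.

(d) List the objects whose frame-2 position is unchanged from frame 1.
the yellow cross, the green circle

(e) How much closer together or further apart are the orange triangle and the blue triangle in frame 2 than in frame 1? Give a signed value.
-1.0

Distance in frame 1: 3.3. Distance in frame 2: 2.3.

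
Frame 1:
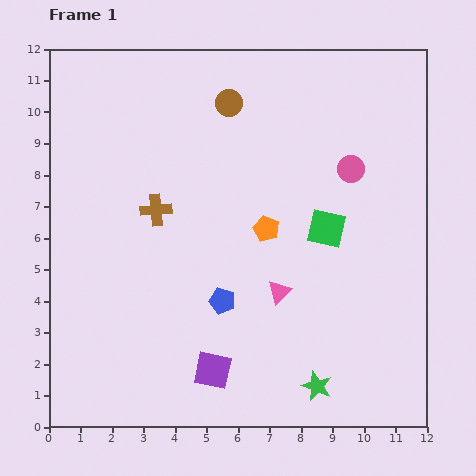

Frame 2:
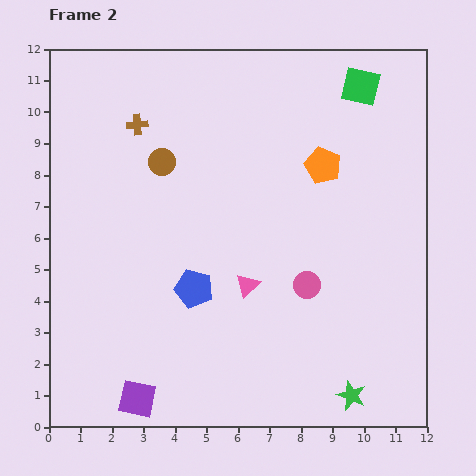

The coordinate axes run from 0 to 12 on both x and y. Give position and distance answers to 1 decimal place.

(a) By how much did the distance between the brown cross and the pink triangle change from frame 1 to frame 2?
+1.5

Distance in frame 1: 4.7. Distance in frame 2: 6.2.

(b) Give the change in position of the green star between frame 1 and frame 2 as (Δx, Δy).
(1.1, -0.3)

The green star was at (8.5, 1.3) in frame 1 and (9.6, 1.0) in frame 2.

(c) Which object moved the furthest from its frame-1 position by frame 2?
the green square

(moved 4.6; next 4.0)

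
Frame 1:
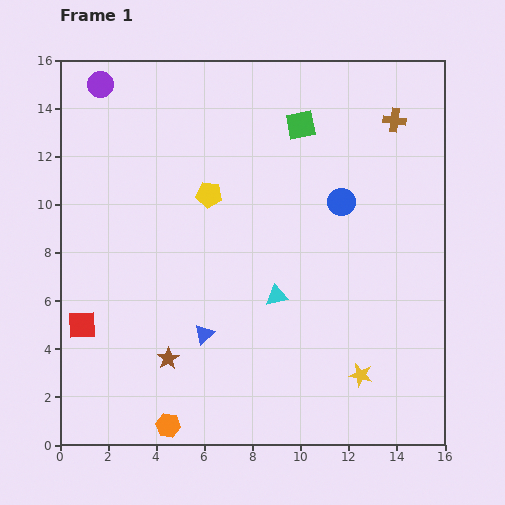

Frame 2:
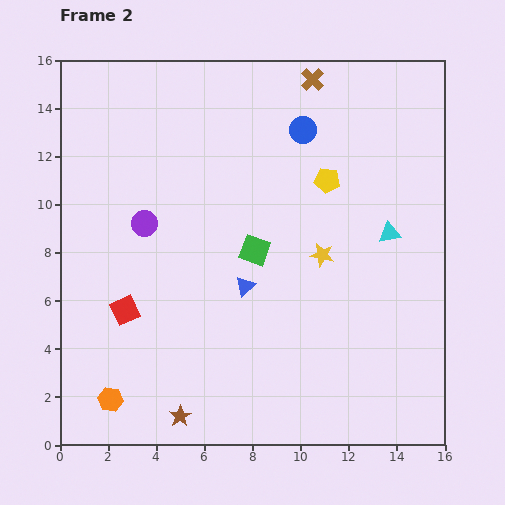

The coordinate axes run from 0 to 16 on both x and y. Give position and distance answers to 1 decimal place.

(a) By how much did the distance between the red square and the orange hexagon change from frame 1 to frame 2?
-1.8

Distance in frame 1: 5.5. Distance in frame 2: 3.7.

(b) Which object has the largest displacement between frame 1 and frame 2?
the purple circle

(moved 6.1; next 5.5)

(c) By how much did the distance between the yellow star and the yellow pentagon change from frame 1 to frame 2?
-6.7

Distance in frame 1: 9.8. Distance in frame 2: 3.1.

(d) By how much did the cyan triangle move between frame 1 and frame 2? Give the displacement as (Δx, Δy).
(4.7, 2.6)

The cyan triangle was at (9.0, 6.2) in frame 1 and (13.7, 8.8) in frame 2.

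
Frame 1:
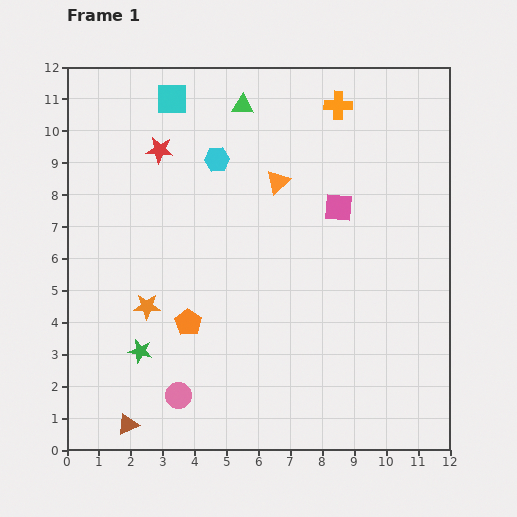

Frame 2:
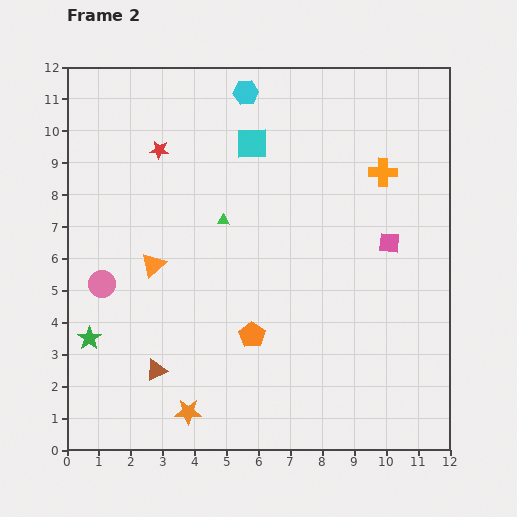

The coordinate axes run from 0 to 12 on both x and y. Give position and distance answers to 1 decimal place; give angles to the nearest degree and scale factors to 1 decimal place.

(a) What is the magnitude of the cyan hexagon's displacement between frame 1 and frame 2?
2.3

The cyan hexagon moved from (4.7, 9.1) to (5.6, 11.2), a distance of √(0.9² + 2.1²) ≈ 2.3.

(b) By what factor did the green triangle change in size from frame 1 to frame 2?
0.6×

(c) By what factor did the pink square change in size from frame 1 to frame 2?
0.7×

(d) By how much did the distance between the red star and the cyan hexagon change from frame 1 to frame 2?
+1.4

Distance in frame 1: 1.8. Distance in frame 2: 3.2.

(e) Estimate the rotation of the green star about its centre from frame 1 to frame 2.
23° clockwise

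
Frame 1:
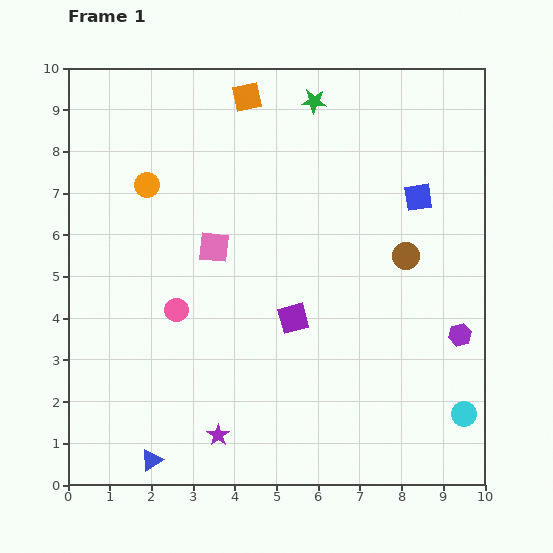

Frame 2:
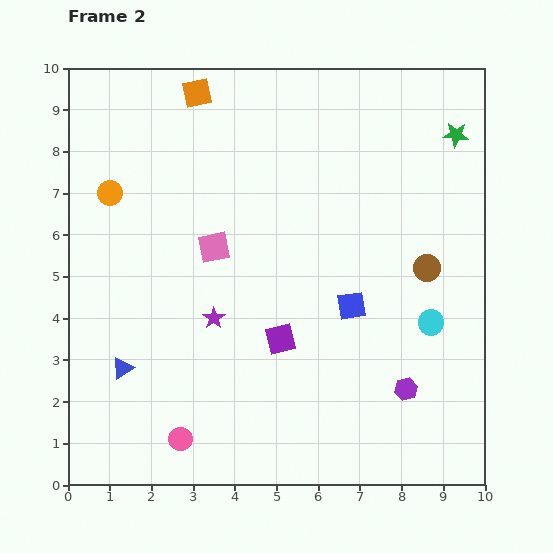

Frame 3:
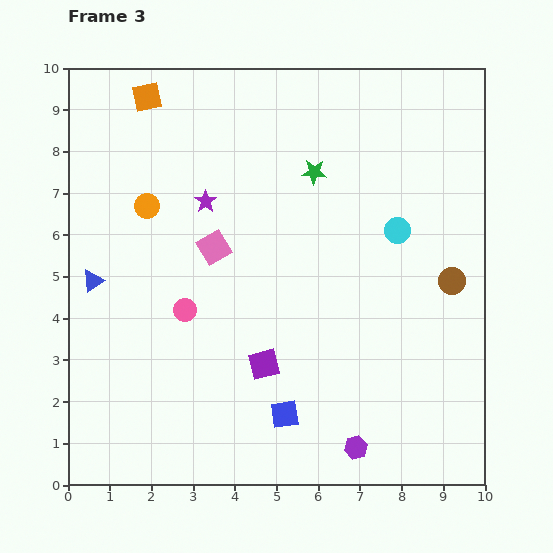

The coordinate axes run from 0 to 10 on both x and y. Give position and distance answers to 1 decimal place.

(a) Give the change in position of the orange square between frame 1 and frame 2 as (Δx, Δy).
(-1.2, 0.1)

The orange square was at (4.3, 9.3) in frame 1 and (3.1, 9.4) in frame 2.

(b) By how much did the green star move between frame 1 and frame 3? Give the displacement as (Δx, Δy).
(0.0, -1.7)

The green star was at (5.9, 9.2) in frame 1 and (5.9, 7.5) in frame 3.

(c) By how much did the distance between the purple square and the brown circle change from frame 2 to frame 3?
+1.0

Distance in frame 2: 3.9. Distance in frame 3: 4.9.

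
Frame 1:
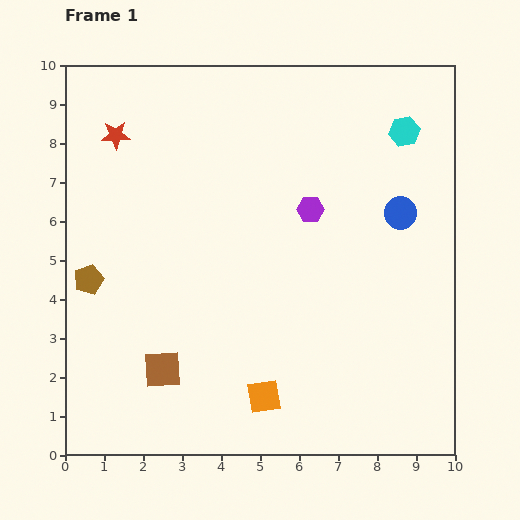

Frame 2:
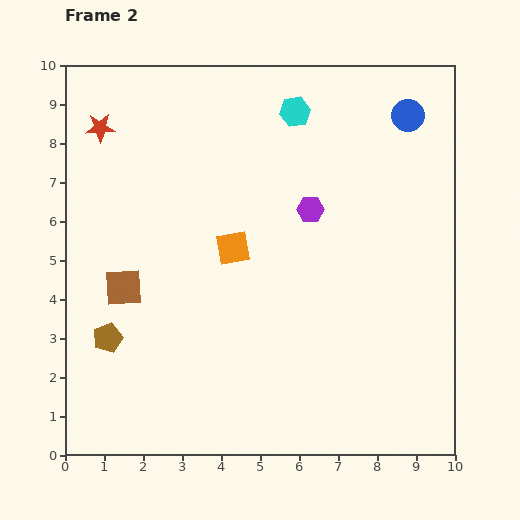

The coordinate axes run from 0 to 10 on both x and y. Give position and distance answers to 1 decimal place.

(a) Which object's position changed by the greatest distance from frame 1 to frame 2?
the orange square

(moved 3.9; next 2.8)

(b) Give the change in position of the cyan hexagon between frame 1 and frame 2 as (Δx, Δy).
(-2.8, 0.5)

The cyan hexagon was at (8.7, 8.3) in frame 1 and (5.9, 8.8) in frame 2.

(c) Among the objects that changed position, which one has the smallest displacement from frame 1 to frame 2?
the red star

(moved 0.4)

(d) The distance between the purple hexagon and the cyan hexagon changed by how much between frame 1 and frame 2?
-0.6

Distance in frame 1: 3.1. Distance in frame 2: 2.5.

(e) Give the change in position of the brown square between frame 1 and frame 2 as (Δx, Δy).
(-1.0, 2.1)

The brown square was at (2.5, 2.2) in frame 1 and (1.5, 4.3) in frame 2.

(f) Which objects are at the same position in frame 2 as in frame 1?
the purple hexagon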